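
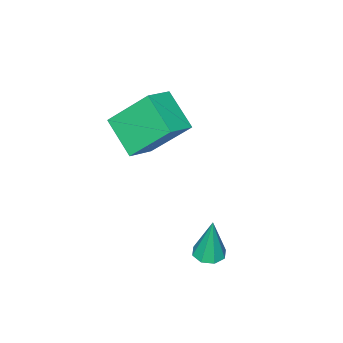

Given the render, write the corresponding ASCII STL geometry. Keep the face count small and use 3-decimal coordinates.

solid 
facet normal -0.919 -0.060 -0.390
outer loop
vertex 0.844 -2.643 3.196
vertex 0.084 -1.391 4.797
vertex 1.155 -1.242 2.248
endloop
endfacet
facet normal 0.350 -0.577 -0.738
outer loop
vertex 2.276 -1.169 2.723
vertex 0.844 -2.643 3.196
vertex 1.155 -1.242 2.248
endloop
endfacet
facet normal -0.919 -0.060 -0.390
outer loop
vertex 1.155 -1.242 2.248
vertex 0.084 -1.391 4.797
vertex 0.395 0.01 3.849
endloop
endfacet
facet normal 0.181 0.815 -0.551
outer loop
vertex 0.395 0.01 3.849
vertex 2.276 -1.169 2.723
vertex 1.155 -1.242 2.248
endloop
endfacet
facet normal -0.181 -0.815 0.551
outer loop
vertex 0.844 -2.643 3.196
vertex 1.205 -1.318 5.272
vertex 0.084 -1.391 4.797
endloop
endfacet
facet normal 0.350 -0.577 -0.738
outer loop
vertex 1.965 -2.57 3.671
vertex 0.844 -2.643 3.196
vertex 2.276 -1.169 2.723
endloop
endfacet
facet normal -0.181 -0.815 0.551
outer loop
vertex 1.965 -2.57 3.671
vertex 1.205 -1.318 5.272
vertex 0.844 -2.643 3.196
endloop
endfacet
facet normal -0.350 0.577 0.738
outer loop
vertex 0.084 -1.391 4.797
vertex 1.205 -1.318 5.272
vertex 0.395 0.01 3.849
endloop
endfacet
facet normal 0.181 0.815 -0.551
outer loop
vertex 1.516 0.083 4.324
vertex 2.276 -1.169 2.723
vertex 0.395 0.01 3.849
endloop
endfacet
facet normal -0.350 0.577 0.738
outer loop
vertex 0.395 0.01 3.849
vertex 1.205 -1.318 5.272
vertex 1.516 0.083 4.324
endloop
endfacet
facet normal 0.919 0.060 0.390
outer loop
vertex 1.516 0.083 4.324
vertex 1.965 -2.57 3.671
vertex 2.276 -1.169 2.723
endloop
endfacet
facet normal 0.919 0.060 0.390
outer loop
vertex 1.205 -1.318 5.272
vertex 1.965 -2.57 3.671
vertex 1.516 0.083 4.324
endloop
endfacet
facet normal -0.002 -0.087 -0.996
outer loop
vertex 2.605 2.143 -0.427
vertex 2.078 2.43 -0.451
vertex 2.654 2.598 -0.467
endloop
endfacet
facet normal 0.951 -0.076 0.299
outer loop
vertex 2.605 2.143 -0.427
vertex 2.654 2.598 -0.467
vertex 2.082 2.59 1.351
endloop
endfacet
facet normal -0.001 -0.091 -0.996
outer loop
vertex 2.654 2.598 -0.467
vertex 2.078 2.43 -0.451
vertex 2.366 2.954 -0.499
endloop
endfacet
facet normal 0.745 0.624 0.237
outer loop
vertex 2.654 2.598 -0.467
vertex 2.366 2.954 -0.499
vertex 2.082 2.59 1.351
endloop
endfacet
facet normal -0.003 -0.090 -0.996
outer loop
vertex 2.366 2.954 -0.499
vertex 2.078 2.43 -0.451
vertex 1.909 3.003 -0.502
endloop
endfacet
facet normal 0.103 0.973 0.207
outer loop
vertex 2.366 2.954 -0.499
vertex 1.909 3.003 -0.502
vertex 2.082 2.59 1.351
endloop
endfacet
facet normal -0.001 -0.089 -0.996
outer loop
vertex 1.909 3.003 -0.502
vertex 2.078 2.43 -0.451
vertex 1.552 2.716 -0.476
endloop
endfacet
facet normal -0.600 0.767 0.227
outer loop
vertex 1.909 3.003 -0.502
vertex 1.552 2.716 -0.476
vertex 2.082 2.59 1.351
endloop
endfacet
facet normal -0.001 -0.090 -0.996
outer loop
vertex 1.552 2.716 -0.476
vertex 2.078 2.43 -0.451
vertex 1.503 2.261 -0.435
endloop
endfacet
facet normal -0.950 0.128 0.284
outer loop
vertex 1.552 2.716 -0.476
vertex 1.503 2.261 -0.435
vertex 2.082 2.59 1.351
endloop
endfacet
facet normal -0.002 -0.088 -0.996
outer loop
vertex 1.503 2.261 -0.435
vertex 2.078 2.43 -0.451
vertex 1.791 1.905 -0.404
endloop
endfacet
facet normal -0.744 -0.572 0.346
outer loop
vertex 1.503 2.261 -0.435
vertex 1.791 1.905 -0.404
vertex 2.082 2.59 1.351
endloop
endfacet
facet normal -0.003 -0.088 -0.996
outer loop
vertex 1.791 1.905 -0.404
vertex 2.078 2.43 -0.451
vertex 2.248 1.856 -0.401
endloop
endfacet
facet normal -0.101 -0.921 0.376
outer loop
vertex 1.791 1.905 -0.404
vertex 2.248 1.856 -0.401
vertex 2.082 2.59 1.351
endloop
endfacet
facet normal -0.002 -0.087 -0.996
outer loop
vertex 2.248 1.856 -0.401
vertex 2.078 2.43 -0.451
vertex 2.605 2.143 -0.427
endloop
endfacet
facet normal 0.601 -0.715 0.357
outer loop
vertex 2.248 1.856 -0.401
vertex 2.605 2.143 -0.427
vertex 2.082 2.59 1.351
endloop
endfacet

endsolid


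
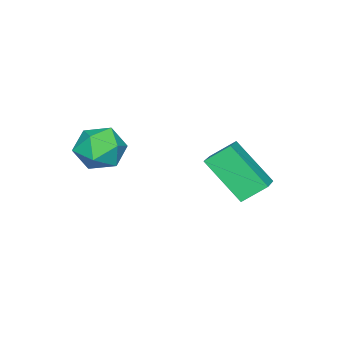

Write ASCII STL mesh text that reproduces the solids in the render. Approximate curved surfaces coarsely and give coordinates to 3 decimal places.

solid 
facet normal -0.155 0.986 -0.065
outer loop
vertex 2.582 -1.668 -0.252
vertex 1.772 -1.762 0.248
vertex 2.599 -1.602 0.702
endloop
endfacet
facet normal 0.542 0.837 -0.068
outer loop
vertex 2.582 -1.668 -0.252
vertex 2.599 -1.602 0.702
vertex 3.286 -2.084 0.244
endloop
endfacet
facet normal 0.674 0.403 -0.619
outer loop
vertex 2.582 -1.668 -0.252
vertex 3.286 -2.084 0.244
vertex 2.884 -2.543 -0.493
endloop
endfacet
facet normal 0.058 0.284 -0.957
outer loop
vertex 2.582 -1.668 -0.252
vertex 2.884 -2.543 -0.493
vertex 1.948 -2.344 -0.491
endloop
endfacet
facet normal -0.455 0.644 -0.615
outer loop
vertex 2.582 -1.668 -0.252
vertex 1.948 -2.344 -0.491
vertex 1.772 -1.762 0.248
endloop
endfacet
facet normal 0.694 0.484 0.533
outer loop
vertex 3.286 -2.084 0.244
vertex 2.599 -1.602 0.702
vertex 2.912 -2.436 1.051
endloop
endfacet
facet normal -0.435 0.723 0.537
outer loop
vertex 2.599 -1.602 0.702
vertex 1.772 -1.762 0.248
vertex 1.976 -2.237 1.053
endloop
endfacet
facet normal -0.920 0.169 -0.353
outer loop
vertex 1.772 -1.762 0.248
vertex 1.948 -2.344 -0.491
vertex 1.574 -2.696 0.316
endloop
endfacet
facet normal -0.090 -0.413 -0.906
outer loop
vertex 1.948 -2.344 -0.491
vertex 2.884 -2.543 -0.493
vertex 2.261 -3.178 -0.142
endloop
endfacet
facet normal 0.907 -0.218 -0.359
outer loop
vertex 2.884 -2.543 -0.493
vertex 3.286 -2.084 0.244
vertex 3.088 -3.018 0.312
endloop
endfacet
facet normal -0.058 -0.284 0.957
outer loop
vertex 2.278 -3.112 0.812
vertex 2.912 -2.436 1.051
vertex 1.976 -2.237 1.053
endloop
endfacet
facet normal -0.674 -0.403 0.619
outer loop
vertex 2.278 -3.112 0.812
vertex 1.976 -2.237 1.053
vertex 1.574 -2.696 0.316
endloop
endfacet
facet normal -0.542 -0.837 0.068
outer loop
vertex 2.278 -3.112 0.812
vertex 1.574 -2.696 0.316
vertex 2.261 -3.178 -0.142
endloop
endfacet
facet normal 0.155 -0.986 0.065
outer loop
vertex 2.278 -3.112 0.812
vertex 2.261 -3.178 -0.142
vertex 3.088 -3.018 0.312
endloop
endfacet
facet normal 0.455 -0.644 0.615
outer loop
vertex 2.278 -3.112 0.812
vertex 3.088 -3.018 0.312
vertex 2.912 -2.436 1.051
endloop
endfacet
facet normal 0.090 0.413 0.906
outer loop
vertex 1.976 -2.237 1.053
vertex 2.912 -2.436 1.051
vertex 2.599 -1.602 0.702
endloop
endfacet
facet normal -0.907 0.218 0.359
outer loop
vertex 1.574 -2.696 0.316
vertex 1.976 -2.237 1.053
vertex 1.772 -1.762 0.248
endloop
endfacet
facet normal -0.694 -0.484 -0.533
outer loop
vertex 2.261 -3.178 -0.142
vertex 1.574 -2.696 0.316
vertex 1.948 -2.344 -0.491
endloop
endfacet
facet normal 0.435 -0.723 -0.537
outer loop
vertex 3.088 -3.018 0.312
vertex 2.261 -3.178 -0.142
vertex 2.884 -2.543 -0.493
endloop
endfacet
facet normal 0.920 -0.169 0.353
outer loop
vertex 2.912 -2.436 1.051
vertex 3.088 -3.018 0.312
vertex 3.286 -2.084 0.244
endloop
endfacet
facet normal -0.464 0.640 0.613
outer loop
vertex -1.478 0.426 -0.475
vertex -0.406 0.808 -0.063
vertex -1.428 1.862 -1.936
endloop
endfacet
facet normal -0.886 -0.315 -0.340
outer loop
vertex -0.914 1.152 -2.617
vertex -1.478 0.426 -0.475
vertex -1.428 1.862 -1.936
endloop
endfacet
facet normal -0.463 0.640 0.613
outer loop
vertex -1.428 1.862 -1.936
vertex -0.406 0.808 -0.063
vertex -0.357 2.244 -1.525
endloop
endfacet
facet normal 0.024 0.701 -0.713
outer loop
vertex -0.357 2.244 -1.525
vertex -0.914 1.152 -2.617
vertex -1.428 1.862 -1.936
endloop
endfacet
facet normal -0.024 -0.701 0.713
outer loop
vertex -1.478 0.426 -0.475
vertex 0.108 0.098 -0.744
vertex -0.406 0.808 -0.063
endloop
endfacet
facet normal -0.885 -0.316 -0.340
outer loop
vertex -0.963 -0.284 -1.155
vertex -1.478 0.426 -0.475
vertex -0.914 1.152 -2.617
endloop
endfacet
facet normal -0.024 -0.700 0.713
outer loop
vertex -0.963 -0.284 -1.155
vertex 0.108 0.098 -0.744
vertex -1.478 0.426 -0.475
endloop
endfacet
facet normal 0.886 0.316 0.340
outer loop
vertex -0.406 0.808 -0.063
vertex 0.108 0.098 -0.744
vertex -0.357 2.244 -1.525
endloop
endfacet
facet normal 0.024 0.701 -0.713
outer loop
vertex 0.158 1.534 -2.205
vertex -0.914 1.152 -2.617
vertex -0.357 2.244 -1.525
endloop
endfacet
facet normal 0.885 0.316 0.341
outer loop
vertex -0.357 2.244 -1.525
vertex 0.108 0.098 -0.744
vertex 0.158 1.534 -2.205
endloop
endfacet
facet normal 0.464 -0.640 -0.613
outer loop
vertex 0.158 1.534 -2.205
vertex -0.963 -0.284 -1.155
vertex -0.914 1.152 -2.617
endloop
endfacet
facet normal 0.463 -0.640 -0.613
outer loop
vertex 0.108 0.098 -0.744
vertex -0.963 -0.284 -1.155
vertex 0.158 1.534 -2.205
endloop
endfacet

endsolid


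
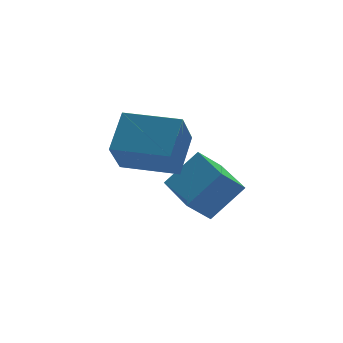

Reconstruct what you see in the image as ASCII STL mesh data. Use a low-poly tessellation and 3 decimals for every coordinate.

solid 
facet normal -0.435 -0.447 0.782
outer loop
vertex 1.932 -1.291 2.95
vertex 0.502 0.134 2.969
vertex 1.01 -2.203 1.915
endloop
endfacet
facet normal 0.709 -0.706 -0.009
outer loop
vertex 1.758 -1.434 0.571
vertex 1.932 -1.291 2.95
vertex 1.01 -2.203 1.915
endloop
endfacet
facet normal -0.435 -0.447 0.782
outer loop
vertex 1.01 -2.203 1.915
vertex 0.502 0.134 2.969
vertex -0.421 -0.778 1.934
endloop
endfacet
facet normal -0.556 -0.550 -0.624
outer loop
vertex -0.421 -0.778 1.934
vertex 1.758 -1.434 0.571
vertex 1.01 -2.203 1.915
endloop
endfacet
facet normal 0.556 0.549 0.624
outer loop
vertex 1.932 -1.291 2.95
vertex 1.25 0.903 1.625
vertex 0.502 0.134 2.969
endloop
endfacet
facet normal 0.708 -0.706 -0.009
outer loop
vertex 2.681 -0.522 1.606
vertex 1.932 -1.291 2.95
vertex 1.758 -1.434 0.571
endloop
endfacet
facet normal 0.556 0.550 0.624
outer loop
vertex 2.681 -0.522 1.606
vertex 1.25 0.903 1.625
vertex 1.932 -1.291 2.95
endloop
endfacet
facet normal -0.708 0.706 0.010
outer loop
vertex 0.502 0.134 2.969
vertex 1.25 0.903 1.625
vertex -0.421 -0.778 1.934
endloop
endfacet
facet normal -0.556 -0.549 -0.624
outer loop
vertex 0.328 -0.009 0.59
vertex 1.758 -1.434 0.571
vertex -0.421 -0.778 1.934
endloop
endfacet
facet normal -0.708 0.706 0.009
outer loop
vertex -0.421 -0.778 1.934
vertex 1.25 0.903 1.625
vertex 0.328 -0.009 0.59
endloop
endfacet
facet normal 0.435 0.447 -0.782
outer loop
vertex 0.328 -0.009 0.59
vertex 2.681 -0.522 1.606
vertex 1.758 -1.434 0.571
endloop
endfacet
facet normal 0.435 0.447 -0.782
outer loop
vertex 1.25 0.903 1.625
vertex 2.681 -0.522 1.606
vertex 0.328 -0.009 0.59
endloop
endfacet
facet normal -0.715 0.055 0.697
outer loop
vertex 3.797 -0.522 -0.382
vertex 4.007 1.486 -0.326
vertex 2.58 -0.359 -1.644
endloop
endfacet
facet normal -0.104 -0.994 -0.028
outer loop
vertex 3.453 -0.426 -2.494
vertex 3.797 -0.522 -0.382
vertex 2.58 -0.359 -1.644
endloop
endfacet
facet normal -0.715 0.055 0.697
outer loop
vertex 2.58 -0.359 -1.644
vertex 4.007 1.486 -0.326
vertex 2.79 1.649 -1.587
endloop
endfacet
facet normal -0.691 0.093 -0.717
outer loop
vertex 2.79 1.649 -1.587
vertex 3.453 -0.426 -2.494
vertex 2.58 -0.359 -1.644
endloop
endfacet
facet normal 0.691 -0.092 0.717
outer loop
vertex 3.797 -0.522 -0.382
vertex 4.88 1.419 -1.176
vertex 4.007 1.486 -0.326
endloop
endfacet
facet normal -0.104 -0.994 -0.028
outer loop
vertex 4.67 -0.589 -1.233
vertex 3.797 -0.522 -0.382
vertex 3.453 -0.426 -2.494
endloop
endfacet
facet normal 0.691 -0.093 0.717
outer loop
vertex 4.67 -0.589 -1.233
vertex 4.88 1.419 -1.176
vertex 3.797 -0.522 -0.382
endloop
endfacet
facet normal 0.104 0.994 0.028
outer loop
vertex 4.007 1.486 -0.326
vertex 4.88 1.419 -1.176
vertex 2.79 1.649 -1.587
endloop
endfacet
facet normal -0.691 0.092 -0.717
outer loop
vertex 3.663 1.582 -2.438
vertex 3.453 -0.426 -2.494
vertex 2.79 1.649 -1.587
endloop
endfacet
facet normal 0.104 0.994 0.028
outer loop
vertex 2.79 1.649 -1.587
vertex 4.88 1.419 -1.176
vertex 3.663 1.582 -2.438
endloop
endfacet
facet normal 0.715 -0.055 -0.697
outer loop
vertex 3.663 1.582 -2.438
vertex 4.67 -0.589 -1.233
vertex 3.453 -0.426 -2.494
endloop
endfacet
facet normal 0.715 -0.055 -0.697
outer loop
vertex 4.88 1.419 -1.176
vertex 4.67 -0.589 -1.233
vertex 3.663 1.582 -2.438
endloop
endfacet

endsolid


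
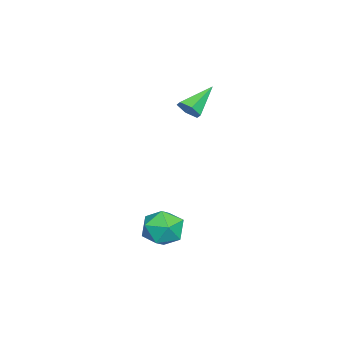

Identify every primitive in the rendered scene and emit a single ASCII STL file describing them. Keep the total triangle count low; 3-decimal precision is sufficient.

solid 
facet normal -0.741 0.643 0.196
outer loop
vertex 0.926 -2.815 -2.622
vertex 0.669 -3.382 -1.735
vertex 1.387 -2.574 -1.672
endloop
endfacet
facet normal -0.205 0.968 -0.146
outer loop
vertex 0.926 -2.815 -2.622
vertex 1.387 -2.574 -1.672
vertex 1.983 -2.584 -2.576
endloop
endfacet
facet normal -0.105 0.631 -0.768
outer loop
vertex 0.926 -2.815 -2.622
vertex 1.983 -2.584 -2.576
vertex 1.633 -3.399 -3.198
endloop
endfacet
facet normal -0.578 0.098 -0.810
outer loop
vertex 0.926 -2.815 -2.622
vertex 1.633 -3.399 -3.198
vertex 0.821 -3.892 -2.678
endloop
endfacet
facet normal -0.971 0.106 -0.214
outer loop
vertex 0.926 -2.815 -2.622
vertex 0.821 -3.892 -2.678
vertex 0.669 -3.382 -1.735
endloop
endfacet
facet normal 0.387 0.889 0.245
outer loop
vertex 1.983 -2.584 -2.576
vertex 1.387 -2.574 -1.672
vertex 2.379 -3.008 -1.662
endloop
endfacet
facet normal -0.479 0.364 0.799
outer loop
vertex 1.387 -2.574 -1.672
vertex 0.669 -3.382 -1.735
vertex 1.567 -3.501 -1.142
endloop
endfacet
facet normal -0.853 -0.505 0.135
outer loop
vertex 0.669 -3.382 -1.735
vertex 0.821 -3.892 -2.678
vertex 1.217 -4.316 -1.764
endloop
endfacet
facet normal -0.217 -0.516 -0.829
outer loop
vertex 0.821 -3.892 -2.678
vertex 1.633 -3.399 -3.198
vertex 1.813 -4.326 -2.668
endloop
endfacet
facet normal 0.549 0.345 -0.761
outer loop
vertex 1.633 -3.399 -3.198
vertex 1.983 -2.584 -2.576
vertex 2.531 -3.518 -2.605
endloop
endfacet
facet normal 0.578 -0.098 0.810
outer loop
vertex 2.274 -4.085 -1.718
vertex 2.379 -3.008 -1.662
vertex 1.567 -3.501 -1.142
endloop
endfacet
facet normal 0.105 -0.631 0.768
outer loop
vertex 2.274 -4.085 -1.718
vertex 1.567 -3.501 -1.142
vertex 1.217 -4.316 -1.764
endloop
endfacet
facet normal 0.205 -0.968 0.146
outer loop
vertex 2.274 -4.085 -1.718
vertex 1.217 -4.316 -1.764
vertex 1.813 -4.326 -2.668
endloop
endfacet
facet normal 0.741 -0.643 -0.196
outer loop
vertex 2.274 -4.085 -1.718
vertex 1.813 -4.326 -2.668
vertex 2.531 -3.518 -2.605
endloop
endfacet
facet normal 0.971 -0.106 0.214
outer loop
vertex 2.274 -4.085 -1.718
vertex 2.531 -3.518 -2.605
vertex 2.379 -3.008 -1.662
endloop
endfacet
facet normal 0.217 0.516 0.829
outer loop
vertex 1.567 -3.501 -1.142
vertex 2.379 -3.008 -1.662
vertex 1.387 -2.574 -1.672
endloop
endfacet
facet normal -0.549 -0.345 0.761
outer loop
vertex 1.217 -4.316 -1.764
vertex 1.567 -3.501 -1.142
vertex 0.669 -3.382 -1.735
endloop
endfacet
facet normal -0.387 -0.889 -0.245
outer loop
vertex 1.813 -4.326 -2.668
vertex 1.217 -4.316 -1.764
vertex 0.821 -3.892 -2.678
endloop
endfacet
facet normal 0.479 -0.364 -0.799
outer loop
vertex 2.531 -3.518 -2.605
vertex 1.813 -4.326 -2.668
vertex 1.633 -3.399 -3.198
endloop
endfacet
facet normal 0.853 0.505 -0.135
outer loop
vertex 2.379 -3.008 -1.662
vertex 2.531 -3.518 -2.605
vertex 1.983 -2.584 -2.576
endloop
endfacet
facet normal 0.696 -0.454 -0.557
outer loop
vertex -2.33 -3.588 3.722
vertex -2.54 -3.241 3.177
vertex -2.053 -2.984 3.576
endloop
endfacet
facet normal 0.347 0.067 0.936
outer loop
vertex -2.33 -3.588 3.722
vertex -2.053 -2.984 3.576
vertex -3.8 -2.419 4.183
endloop
endfacet
facet normal 0.696 -0.453 -0.557
outer loop
vertex -2.053 -2.984 3.576
vertex -2.54 -3.241 3.177
vertex -2.264 -2.637 3.03
endloop
endfacet
facet normal 0.401 0.835 0.376
outer loop
vertex -2.053 -2.984 3.576
vertex -2.264 -2.637 3.03
vertex -3.8 -2.419 4.183
endloop
endfacet
facet normal 0.696 -0.454 -0.556
outer loop
vertex -2.264 -2.637 3.03
vertex -2.54 -3.241 3.177
vertex -2.75 -2.894 2.631
endloop
endfacet
facet normal -0.162 0.908 -0.387
outer loop
vertex -2.264 -2.637 3.03
vertex -2.75 -2.894 2.631
vertex -3.8 -2.419 4.183
endloop
endfacet
facet normal 0.696 -0.454 -0.556
outer loop
vertex -2.75 -2.894 2.631
vertex -2.54 -3.241 3.177
vertex -3.027 -3.498 2.777
endloop
endfacet
facet normal -0.778 0.214 -0.591
outer loop
vertex -2.75 -2.894 2.631
vertex -3.027 -3.498 2.777
vertex -3.8 -2.419 4.183
endloop
endfacet
facet normal 0.696 -0.454 -0.556
outer loop
vertex -3.027 -3.498 2.777
vertex -2.54 -3.241 3.177
vertex -2.817 -3.845 3.323
endloop
endfacet
facet normal -0.832 -0.554 -0.032
outer loop
vertex -3.027 -3.498 2.777
vertex -2.817 -3.845 3.323
vertex -3.8 -2.419 4.183
endloop
endfacet
facet normal 0.696 -0.454 -0.557
outer loop
vertex -2.817 -3.845 3.323
vertex -2.54 -3.241 3.177
vertex -2.33 -3.588 3.722
endloop
endfacet
facet normal -0.269 -0.627 0.732
outer loop
vertex -2.817 -3.845 3.323
vertex -2.33 -3.588 3.722
vertex -3.8 -2.419 4.183
endloop
endfacet

endsolid


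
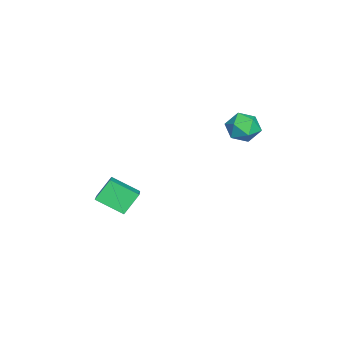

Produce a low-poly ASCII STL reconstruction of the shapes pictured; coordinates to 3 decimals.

solid 
facet normal -0.881 -0.156 -0.448
outer loop
vertex 0.247 -2.727 -2.285
vertex 0.392 -1.255 -3.083
vertex 0.899 -3.367 -3.345
endloop
endfacet
facet normal -0.087 -0.876 0.475
outer loop
vertex 2.608 -3.065 -2.477
vertex 0.247 -2.727 -2.285
vertex 0.899 -3.367 -3.345
endloop
endfacet
facet normal -0.880 -0.156 -0.448
outer loop
vertex 0.899 -3.367 -3.345
vertex 0.392 -1.255 -3.083
vertex 1.045 -1.895 -4.143
endloop
endfacet
facet normal 0.466 -0.457 -0.758
outer loop
vertex 1.045 -1.895 -4.143
vertex 2.608 -3.065 -2.477
vertex 0.899 -3.367 -3.345
endloop
endfacet
facet normal -0.466 0.457 0.758
outer loop
vertex 0.247 -2.727 -2.285
vertex 2.101 -0.953 -2.215
vertex 0.392 -1.255 -3.083
endloop
endfacet
facet normal -0.087 -0.876 0.475
outer loop
vertex 1.955 -2.425 -1.417
vertex 0.247 -2.727 -2.285
vertex 2.608 -3.065 -2.477
endloop
endfacet
facet normal -0.466 0.457 0.758
outer loop
vertex 1.955 -2.425 -1.417
vertex 2.101 -0.953 -2.215
vertex 0.247 -2.727 -2.285
endloop
endfacet
facet normal 0.087 0.876 -0.475
outer loop
vertex 0.392 -1.255 -3.083
vertex 2.101 -0.953 -2.215
vertex 1.045 -1.895 -4.143
endloop
endfacet
facet normal 0.466 -0.457 -0.758
outer loop
vertex 2.753 -1.593 -3.275
vertex 2.608 -3.065 -2.477
vertex 1.045 -1.895 -4.143
endloop
endfacet
facet normal 0.087 0.876 -0.475
outer loop
vertex 1.045 -1.895 -4.143
vertex 2.101 -0.953 -2.215
vertex 2.753 -1.593 -3.275
endloop
endfacet
facet normal 0.880 0.156 0.448
outer loop
vertex 2.753 -1.593 -3.275
vertex 1.955 -2.425 -1.417
vertex 2.608 -3.065 -2.477
endloop
endfacet
facet normal 0.881 0.155 0.448
outer loop
vertex 2.101 -0.953 -2.215
vertex 1.955 -2.425 -1.417
vertex 2.753 -1.593 -3.275
endloop
endfacet
facet normal -0.975 0.220 -0.034
outer loop
vertex -0.028 4.258 1.671
vertex -0.217 3.511 2.256
vertex -0.033 4.384 2.63
endloop
endfacet
facet normal -0.578 0.808 -0.109
outer loop
vertex -0.028 4.258 1.671
vertex -0.033 4.384 2.63
vertex 0.653 4.802 2.091
endloop
endfacet
facet normal -0.156 0.719 -0.677
outer loop
vertex -0.028 4.258 1.671
vertex 0.653 4.802 2.091
vertex 0.893 4.187 1.383
endloop
endfacet
facet normal -0.292 0.075 -0.953
outer loop
vertex -0.028 4.258 1.671
vertex 0.893 4.187 1.383
vertex 0.355 3.389 1.485
endloop
endfacet
facet normal -0.798 -0.233 -0.555
outer loop
vertex -0.028 4.258 1.671
vertex 0.355 3.389 1.485
vertex -0.217 3.511 2.256
endloop
endfacet
facet normal -0.162 0.869 0.468
outer loop
vertex 0.653 4.802 2.091
vertex -0.033 4.384 2.63
vertex 0.885 4.391 2.935
endloop
endfacet
facet normal -0.804 -0.083 0.589
outer loop
vertex -0.033 4.384 2.63
vertex -0.217 3.511 2.256
vertex 0.347 3.593 3.037
endloop
endfacet
facet normal -0.518 -0.816 -0.255
outer loop
vertex -0.217 3.511 2.256
vertex 0.355 3.389 1.485
vertex 0.587 2.978 2.329
endloop
endfacet
facet normal 0.301 -0.318 -0.899
outer loop
vertex 0.355 3.389 1.485
vertex 0.893 4.187 1.383
vertex 1.273 3.396 1.79
endloop
endfacet
facet normal 0.521 0.724 -0.452
outer loop
vertex 0.893 4.187 1.383
vertex 0.653 4.802 2.091
vertex 1.457 4.269 2.164
endloop
endfacet
facet normal 0.292 -0.075 0.953
outer loop
vertex 1.268 3.522 2.749
vertex 0.885 4.391 2.935
vertex 0.347 3.593 3.037
endloop
endfacet
facet normal 0.156 -0.719 0.677
outer loop
vertex 1.268 3.522 2.749
vertex 0.347 3.593 3.037
vertex 0.587 2.978 2.329
endloop
endfacet
facet normal 0.578 -0.808 0.109
outer loop
vertex 1.268 3.522 2.749
vertex 0.587 2.978 2.329
vertex 1.273 3.396 1.79
endloop
endfacet
facet normal 0.975 -0.220 0.034
outer loop
vertex 1.268 3.522 2.749
vertex 1.273 3.396 1.79
vertex 1.457 4.269 2.164
endloop
endfacet
facet normal 0.798 0.233 0.555
outer loop
vertex 1.268 3.522 2.749
vertex 1.457 4.269 2.164
vertex 0.885 4.391 2.935
endloop
endfacet
facet normal -0.301 0.318 0.899
outer loop
vertex 0.347 3.593 3.037
vertex 0.885 4.391 2.935
vertex -0.033 4.384 2.63
endloop
endfacet
facet normal -0.521 -0.724 0.452
outer loop
vertex 0.587 2.978 2.329
vertex 0.347 3.593 3.037
vertex -0.217 3.511 2.256
endloop
endfacet
facet normal 0.162 -0.869 -0.468
outer loop
vertex 1.273 3.396 1.79
vertex 0.587 2.978 2.329
vertex 0.355 3.389 1.485
endloop
endfacet
facet normal 0.804 0.083 -0.589
outer loop
vertex 1.457 4.269 2.164
vertex 1.273 3.396 1.79
vertex 0.893 4.187 1.383
endloop
endfacet
facet normal 0.518 0.816 0.255
outer loop
vertex 0.885 4.391 2.935
vertex 1.457 4.269 2.164
vertex 0.653 4.802 2.091
endloop
endfacet

endsolid


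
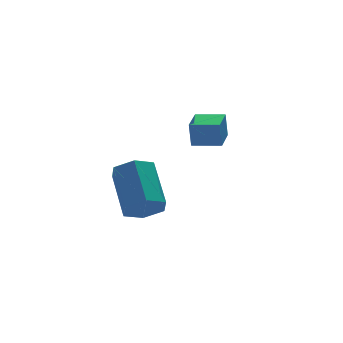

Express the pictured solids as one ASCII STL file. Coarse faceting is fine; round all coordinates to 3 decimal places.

solid 
facet normal -0.171 -0.811 -0.560
outer loop
vertex -1.629 -0.746 -3.845
vertex -2.309 -0.312 -4.266
vertex -1.462 -0.262 -4.597
endloop
endfacet
facet normal 0.968 -0.244 0.058
outer loop
vertex -1.629 -0.746 -3.845
vertex -1.462 -0.262 -4.597
vertex -1.252 1.037 -2.613
endloop
endfacet
facet normal 0.968 -0.244 0.058
outer loop
vertex -1.252 1.037 -2.613
vertex -1.462 -0.262 -4.597
vertex -1.085 1.521 -3.365
endloop
endfacet
facet normal 0.172 0.811 0.560
outer loop
vertex -1.252 1.037 -2.613
vertex -1.085 1.521 -3.365
vertex -1.931 1.472 -3.034
endloop
endfacet
facet normal -0.171 -0.810 -0.561
outer loop
vertex -1.462 -0.262 -4.597
vertex -2.309 -0.312 -4.266
vertex -2.142 0.173 -5.018
endloop
endfacet
facet normal 0.642 0.339 -0.687
outer loop
vertex -1.462 -0.262 -4.597
vertex -2.142 0.173 -5.018
vertex -1.085 1.521 -3.365
endloop
endfacet
facet normal 0.642 0.339 -0.687
outer loop
vertex -1.085 1.521 -3.365
vertex -2.142 0.173 -5.018
vertex -1.765 1.956 -3.786
endloop
endfacet
facet normal 0.172 0.811 0.560
outer loop
vertex -1.085 1.521 -3.365
vertex -1.765 1.956 -3.786
vertex -1.931 1.472 -3.034
endloop
endfacet
facet normal -0.171 -0.810 -0.561
outer loop
vertex -2.142 0.173 -5.018
vertex -2.309 -0.312 -4.266
vertex -2.988 0.123 -4.687
endloop
endfacet
facet normal -0.326 0.583 -0.744
outer loop
vertex -2.142 0.173 -5.018
vertex -2.988 0.123 -4.687
vertex -1.765 1.956 -3.786
endloop
endfacet
facet normal -0.326 0.583 -0.744
outer loop
vertex -1.765 1.956 -3.786
vertex -2.988 0.123 -4.687
vertex -2.611 1.906 -3.455
endloop
endfacet
facet normal 0.171 0.811 0.560
outer loop
vertex -1.765 1.956 -3.786
vertex -2.611 1.906 -3.455
vertex -1.931 1.472 -3.034
endloop
endfacet
facet normal -0.172 -0.811 -0.560
outer loop
vertex -2.988 0.123 -4.687
vertex -2.309 -0.312 -4.266
vertex -3.155 -0.361 -3.935
endloop
endfacet
facet normal -0.968 0.244 -0.058
outer loop
vertex -2.988 0.123 -4.687
vertex -3.155 -0.361 -3.935
vertex -2.611 1.906 -3.455
endloop
endfacet
facet normal -0.968 0.244 -0.058
outer loop
vertex -2.611 1.906 -3.455
vertex -3.155 -0.361 -3.935
vertex -2.778 1.422 -2.703
endloop
endfacet
facet normal 0.171 0.811 0.560
outer loop
vertex -2.611 1.906 -3.455
vertex -2.778 1.422 -2.703
vertex -1.931 1.472 -3.034
endloop
endfacet
facet normal -0.172 -0.811 -0.560
outer loop
vertex -3.155 -0.361 -3.935
vertex -2.309 -0.312 -4.266
vertex -2.475 -0.796 -3.514
endloop
endfacet
facet normal -0.642 -0.339 0.687
outer loop
vertex -3.155 -0.361 -3.935
vertex -2.475 -0.796 -3.514
vertex -2.778 1.422 -2.703
endloop
endfacet
facet normal -0.642 -0.339 0.687
outer loop
vertex -2.778 1.422 -2.703
vertex -2.475 -0.796 -3.514
vertex -2.098 0.987 -2.282
endloop
endfacet
facet normal 0.171 0.810 0.561
outer loop
vertex -2.778 1.422 -2.703
vertex -2.098 0.987 -2.282
vertex -1.931 1.472 -3.034
endloop
endfacet
facet normal -0.171 -0.811 -0.560
outer loop
vertex -2.475 -0.796 -3.514
vertex -2.309 -0.312 -4.266
vertex -1.629 -0.746 -3.845
endloop
endfacet
facet normal 0.326 -0.583 0.744
outer loop
vertex -2.475 -0.796 -3.514
vertex -1.629 -0.746 -3.845
vertex -2.098 0.987 -2.282
endloop
endfacet
facet normal 0.326 -0.583 0.744
outer loop
vertex -2.098 0.987 -2.282
vertex -1.629 -0.746 -3.845
vertex -1.252 1.037 -2.613
endloop
endfacet
facet normal 0.171 0.810 0.561
outer loop
vertex -2.098 0.987 -2.282
vertex -1.252 1.037 -2.613
vertex -1.931 1.472 -3.034
endloop
endfacet
facet normal -0.783 0.615 -0.090
outer loop
vertex 1.526 3.49 -2.214
vertex 2.362 4.55 -2.244
vertex 1.592 3.406 -3.369
endloop
endfacet
facet normal -0.620 -0.784 0.022
outer loop
vertex 2.578 2.63 -3.256
vertex 1.526 3.49 -2.214
vertex 1.592 3.406 -3.369
endloop
endfacet
facet normal -0.783 0.616 -0.090
outer loop
vertex 1.592 3.406 -3.369
vertex 2.362 4.55 -2.244
vertex 2.428 4.465 -3.399
endloop
endfacet
facet normal 0.057 -0.073 -0.996
outer loop
vertex 2.428 4.465 -3.399
vertex 2.578 2.63 -3.256
vertex 1.592 3.406 -3.369
endloop
endfacet
facet normal -0.057 0.073 0.996
outer loop
vertex 1.526 3.49 -2.214
vertex 3.348 3.774 -2.131
vertex 2.362 4.55 -2.244
endloop
endfacet
facet normal -0.619 -0.785 0.022
outer loop
vertex 2.512 2.715 -2.101
vertex 1.526 3.49 -2.214
vertex 2.578 2.63 -3.256
endloop
endfacet
facet normal -0.057 0.073 0.996
outer loop
vertex 2.512 2.715 -2.101
vertex 3.348 3.774 -2.131
vertex 1.526 3.49 -2.214
endloop
endfacet
facet normal 0.620 0.784 -0.022
outer loop
vertex 2.362 4.55 -2.244
vertex 3.348 3.774 -2.131
vertex 2.428 4.465 -3.399
endloop
endfacet
facet normal 0.057 -0.073 -0.996
outer loop
vertex 3.414 3.69 -3.286
vertex 2.578 2.63 -3.256
vertex 2.428 4.465 -3.399
endloop
endfacet
facet normal 0.619 0.785 -0.022
outer loop
vertex 2.428 4.465 -3.399
vertex 3.348 3.774 -2.131
vertex 3.414 3.69 -3.286
endloop
endfacet
facet normal 0.783 -0.615 0.090
outer loop
vertex 3.414 3.69 -3.286
vertex 2.512 2.715 -2.101
vertex 2.578 2.63 -3.256
endloop
endfacet
facet normal 0.783 -0.616 0.090
outer loop
vertex 3.348 3.774 -2.131
vertex 2.512 2.715 -2.101
vertex 3.414 3.69 -3.286
endloop
endfacet

endsolid


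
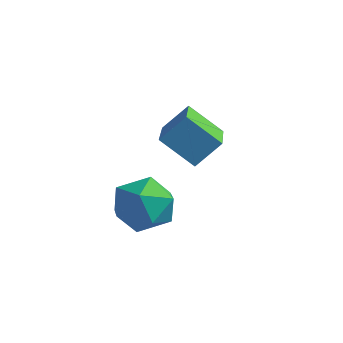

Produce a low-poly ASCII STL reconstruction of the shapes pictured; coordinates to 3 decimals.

solid 
facet normal -0.782 0.417 -0.462
outer loop
vertex 1.773 -2.528 -1.768
vertex 1.211 -3.238 -1.458
vertex 1.32 -2.448 -0.929
endloop
endfacet
facet normal -0.313 0.915 -0.256
outer loop
vertex 1.773 -2.528 -1.768
vertex 1.32 -2.448 -0.929
vertex 2.229 -2.16 -1.011
endloop
endfacet
facet normal 0.315 0.765 -0.562
outer loop
vertex 1.773 -2.528 -1.768
vertex 2.229 -2.16 -1.011
vertex 2.681 -2.772 -1.591
endloop
endfacet
facet normal 0.234 0.176 -0.956
outer loop
vertex 1.773 -2.528 -1.768
vertex 2.681 -2.772 -1.591
vertex 2.052 -3.438 -1.867
endloop
endfacet
facet normal -0.444 -0.039 -0.895
outer loop
vertex 1.773 -2.528 -1.768
vertex 2.052 -3.438 -1.867
vertex 1.211 -3.238 -1.458
endloop
endfacet
facet normal -0.233 0.862 0.450
outer loop
vertex 2.229 -2.16 -1.011
vertex 1.32 -2.448 -0.929
vertex 1.948 -2.642 -0.233
endloop
endfacet
facet normal -0.991 0.058 0.117
outer loop
vertex 1.32 -2.448 -0.929
vertex 1.211 -3.238 -1.458
vertex 1.319 -3.308 -0.509
endloop
endfacet
facet normal -0.445 -0.680 -0.582
outer loop
vertex 1.211 -3.238 -1.458
vertex 2.052 -3.438 -1.867
vertex 1.771 -3.92 -1.089
endloop
endfacet
facet normal 0.652 -0.333 -0.681
outer loop
vertex 2.052 -3.438 -1.867
vertex 2.681 -2.772 -1.591
vertex 2.68 -3.632 -1.171
endloop
endfacet
facet normal 0.784 0.620 -0.043
outer loop
vertex 2.681 -2.772 -1.591
vertex 2.229 -2.16 -1.011
vertex 2.789 -2.842 -0.642
endloop
endfacet
facet normal -0.234 -0.176 0.956
outer loop
vertex 2.227 -3.552 -0.332
vertex 1.948 -2.642 -0.233
vertex 1.319 -3.308 -0.509
endloop
endfacet
facet normal -0.315 -0.765 0.562
outer loop
vertex 2.227 -3.552 -0.332
vertex 1.319 -3.308 -0.509
vertex 1.771 -3.92 -1.089
endloop
endfacet
facet normal 0.313 -0.915 0.256
outer loop
vertex 2.227 -3.552 -0.332
vertex 1.771 -3.92 -1.089
vertex 2.68 -3.632 -1.171
endloop
endfacet
facet normal 0.782 -0.417 0.462
outer loop
vertex 2.227 -3.552 -0.332
vertex 2.68 -3.632 -1.171
vertex 2.789 -2.842 -0.642
endloop
endfacet
facet normal 0.444 0.039 0.895
outer loop
vertex 2.227 -3.552 -0.332
vertex 2.789 -2.842 -0.642
vertex 1.948 -2.642 -0.233
endloop
endfacet
facet normal -0.652 0.333 0.681
outer loop
vertex 1.319 -3.308 -0.509
vertex 1.948 -2.642 -0.233
vertex 1.32 -2.448 -0.929
endloop
endfacet
facet normal -0.784 -0.620 0.043
outer loop
vertex 1.771 -3.92 -1.089
vertex 1.319 -3.308 -0.509
vertex 1.211 -3.238 -1.458
endloop
endfacet
facet normal 0.233 -0.862 -0.450
outer loop
vertex 2.68 -3.632 -1.171
vertex 1.771 -3.92 -1.089
vertex 2.052 -3.438 -1.867
endloop
endfacet
facet normal 0.991 -0.058 -0.117
outer loop
vertex 2.789 -2.842 -0.642
vertex 2.68 -3.632 -1.171
vertex 2.681 -2.772 -1.591
endloop
endfacet
facet normal 0.445 0.680 0.582
outer loop
vertex 1.948 -2.642 -0.233
vertex 2.789 -2.842 -0.642
vertex 2.229 -2.16 -1.011
endloop
endfacet
facet normal -0.750 -0.195 0.632
outer loop
vertex 3.063 -2.684 2.419
vertex 2.155 -1.21 1.796
vertex 2.622 -3.25 1.721
endloop
endfacet
facet normal 0.493 -0.801 0.338
outer loop
vertex 3.545 -3.01 0.944
vertex 3.063 -2.684 2.419
vertex 2.622 -3.25 1.721
endloop
endfacet
facet normal -0.750 -0.195 0.632
outer loop
vertex 2.622 -3.25 1.721
vertex 2.155 -1.21 1.796
vertex 1.715 -1.775 1.099
endloop
endfacet
facet normal -0.440 -0.565 -0.698
outer loop
vertex 1.715 -1.775 1.099
vertex 3.545 -3.01 0.944
vertex 2.622 -3.25 1.721
endloop
endfacet
facet normal 0.440 0.566 0.697
outer loop
vertex 3.063 -2.684 2.419
vertex 3.078 -0.97 1.019
vertex 2.155 -1.21 1.796
endloop
endfacet
facet normal 0.493 -0.801 0.338
outer loop
vertex 3.985 -2.445 1.641
vertex 3.063 -2.684 2.419
vertex 3.545 -3.01 0.944
endloop
endfacet
facet normal 0.441 0.565 0.697
outer loop
vertex 3.985 -2.445 1.641
vertex 3.078 -0.97 1.019
vertex 3.063 -2.684 2.419
endloop
endfacet
facet normal -0.493 0.801 -0.338
outer loop
vertex 2.155 -1.21 1.796
vertex 3.078 -0.97 1.019
vertex 1.715 -1.775 1.099
endloop
endfacet
facet normal -0.441 -0.566 -0.697
outer loop
vertex 2.637 -1.536 0.321
vertex 3.545 -3.01 0.944
vertex 1.715 -1.775 1.099
endloop
endfacet
facet normal -0.493 0.801 -0.338
outer loop
vertex 1.715 -1.775 1.099
vertex 3.078 -0.97 1.019
vertex 2.637 -1.536 0.321
endloop
endfacet
facet normal 0.750 0.195 -0.632
outer loop
vertex 2.637 -1.536 0.321
vertex 3.985 -2.445 1.641
vertex 3.545 -3.01 0.944
endloop
endfacet
facet normal 0.750 0.195 -0.632
outer loop
vertex 3.078 -0.97 1.019
vertex 3.985 -2.445 1.641
vertex 2.637 -1.536 0.321
endloop
endfacet

endsolid


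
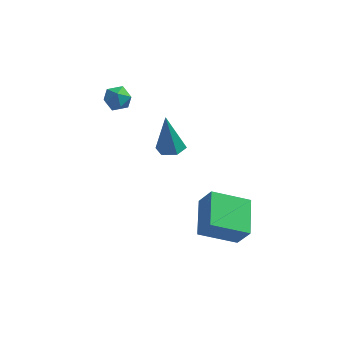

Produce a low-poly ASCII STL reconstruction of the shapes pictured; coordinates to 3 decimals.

solid 
facet normal -0.948 -0.241 0.209
outer loop
vertex -4.129 0.675 1.549
vertex -3.874 0.02 1.952
vertex -3.967 0.724 2.341
endloop
endfacet
facet normal -0.871 0.467 0.149
outer loop
vertex -4.129 0.675 1.549
vertex -3.967 0.724 2.341
vertex -3.734 1.318 1.842
endloop
endfacet
facet normal -0.615 0.607 -0.503
outer loop
vertex -4.129 0.675 1.549
vertex -3.734 1.318 1.842
vertex -3.497 0.981 1.146
endloop
endfacet
facet normal -0.533 -0.013 -0.846
outer loop
vertex -4.129 0.675 1.549
vertex -3.497 0.981 1.146
vertex -3.584 0.179 1.213
endloop
endfacet
facet normal -0.739 -0.537 -0.406
outer loop
vertex -4.129 0.675 1.549
vertex -3.584 0.179 1.213
vertex -3.874 0.02 1.952
endloop
endfacet
facet normal -0.386 0.677 0.626
outer loop
vertex -3.734 1.318 1.842
vertex -3.967 0.724 2.341
vertex -3.236 1.061 2.427
endloop
endfacet
facet normal -0.509 -0.467 0.723
outer loop
vertex -3.967 0.724 2.341
vertex -3.874 0.02 1.952
vertex -3.323 0.259 2.494
endloop
endfacet
facet normal -0.171 -0.947 -0.271
outer loop
vertex -3.874 0.02 1.952
vertex -3.584 0.179 1.213
vertex -3.086 -0.078 1.798
endloop
endfacet
facet normal 0.161 -0.100 -0.982
outer loop
vertex -3.584 0.179 1.213
vertex -3.497 0.981 1.146
vertex -2.853 0.516 1.299
endloop
endfacet
facet normal 0.029 0.903 -0.428
outer loop
vertex -3.497 0.981 1.146
vertex -3.734 1.318 1.842
vertex -2.946 1.22 1.688
endloop
endfacet
facet normal 0.533 0.013 0.846
outer loop
vertex -2.691 0.565 2.091
vertex -3.236 1.061 2.427
vertex -3.323 0.259 2.494
endloop
endfacet
facet normal 0.615 -0.607 0.503
outer loop
vertex -2.691 0.565 2.091
vertex -3.323 0.259 2.494
vertex -3.086 -0.078 1.798
endloop
endfacet
facet normal 0.871 -0.467 -0.149
outer loop
vertex -2.691 0.565 2.091
vertex -3.086 -0.078 1.798
vertex -2.853 0.516 1.299
endloop
endfacet
facet normal 0.948 0.241 -0.209
outer loop
vertex -2.691 0.565 2.091
vertex -2.853 0.516 1.299
vertex -2.946 1.22 1.688
endloop
endfacet
facet normal 0.739 0.537 0.406
outer loop
vertex -2.691 0.565 2.091
vertex -2.946 1.22 1.688
vertex -3.236 1.061 2.427
endloop
endfacet
facet normal -0.161 0.100 0.982
outer loop
vertex -3.323 0.259 2.494
vertex -3.236 1.061 2.427
vertex -3.967 0.724 2.341
endloop
endfacet
facet normal -0.029 -0.903 0.428
outer loop
vertex -3.086 -0.078 1.798
vertex -3.323 0.259 2.494
vertex -3.874 0.02 1.952
endloop
endfacet
facet normal 0.386 -0.677 -0.626
outer loop
vertex -2.853 0.516 1.299
vertex -3.086 -0.078 1.798
vertex -3.584 0.179 1.213
endloop
endfacet
facet normal 0.509 0.467 -0.723
outer loop
vertex -2.946 1.22 1.688
vertex -2.853 0.516 1.299
vertex -3.497 0.981 1.146
endloop
endfacet
facet normal 0.171 0.947 0.271
outer loop
vertex -3.236 1.061 2.427
vertex -2.946 1.22 1.688
vertex -3.734 1.318 1.842
endloop
endfacet
facet normal -0.860 -0.288 0.421
outer loop
vertex 2.222 -4.099 -2.827
vertex 1.888 -2.1 -2.14
vertex 1.546 -3.807 -4.006
endloop
endfacet
facet normal 0.157 -0.934 -0.321
outer loop
vertex 3.412 -3.18 -4.92
vertex 2.222 -4.099 -2.827
vertex 1.546 -3.807 -4.006
endloop
endfacet
facet normal -0.860 -0.288 0.421
outer loop
vertex 1.546 -3.807 -4.006
vertex 1.888 -2.1 -2.14
vertex 1.212 -1.808 -3.319
endloop
endfacet
facet normal -0.486 0.210 -0.848
outer loop
vertex 1.212 -1.808 -3.319
vertex 3.412 -3.18 -4.92
vertex 1.546 -3.807 -4.006
endloop
endfacet
facet normal 0.486 -0.210 0.848
outer loop
vertex 2.222 -4.099 -2.827
vertex 3.754 -1.473 -3.054
vertex 1.888 -2.1 -2.14
endloop
endfacet
facet normal 0.157 -0.934 -0.321
outer loop
vertex 4.088 -3.472 -3.741
vertex 2.222 -4.099 -2.827
vertex 3.412 -3.18 -4.92
endloop
endfacet
facet normal 0.486 -0.210 0.848
outer loop
vertex 4.088 -3.472 -3.741
vertex 3.754 -1.473 -3.054
vertex 2.222 -4.099 -2.827
endloop
endfacet
facet normal -0.157 0.934 0.321
outer loop
vertex 1.888 -2.1 -2.14
vertex 3.754 -1.473 -3.054
vertex 1.212 -1.808 -3.319
endloop
endfacet
facet normal -0.486 0.210 -0.848
outer loop
vertex 3.078 -1.181 -4.233
vertex 3.412 -3.18 -4.92
vertex 1.212 -1.808 -3.319
endloop
endfacet
facet normal -0.157 0.934 0.321
outer loop
vertex 1.212 -1.808 -3.319
vertex 3.754 -1.473 -3.054
vertex 3.078 -1.181 -4.233
endloop
endfacet
facet normal 0.860 0.288 -0.421
outer loop
vertex 3.078 -1.181 -4.233
vertex 4.088 -3.472 -3.741
vertex 3.412 -3.18 -4.92
endloop
endfacet
facet normal 0.860 0.288 -0.421
outer loop
vertex 3.754 -1.473 -3.054
vertex 4.088 -3.472 -3.741
vertex 3.078 -1.181 -4.233
endloop
endfacet
facet normal 0.140 -0.070 -0.988
outer loop
vertex 0.161 -2.008 0.348
vertex -0.267 -1.376 0.243
vertex 0.493 -1.313 0.346
endloop
endfacet
facet normal 0.813 -0.387 0.435
outer loop
vertex 0.161 -2.008 0.348
vertex 0.493 -1.313 0.346
vertex -0.573 -1.224 2.417
endloop
endfacet
facet normal 0.140 -0.070 -0.988
outer loop
vertex 0.493 -1.313 0.346
vertex -0.267 -1.376 0.243
vertex 0.065 -0.682 0.241
endloop
endfacet
facet normal 0.744 0.564 0.359
outer loop
vertex 0.493 -1.313 0.346
vertex 0.065 -0.682 0.241
vertex -0.573 -1.224 2.417
endloop
endfacet
facet normal 0.138 -0.069 -0.988
outer loop
vertex 0.065 -0.682 0.241
vertex -0.267 -1.376 0.243
vertex -0.696 -0.745 0.139
endloop
endfacet
facet normal -0.109 0.972 0.210
outer loop
vertex 0.065 -0.682 0.241
vertex -0.696 -0.745 0.139
vertex -0.573 -1.224 2.417
endloop
endfacet
facet normal 0.138 -0.069 -0.988
outer loop
vertex -0.696 -0.745 0.139
vertex -0.267 -1.376 0.243
vertex -1.028 -1.439 0.141
endloop
endfacet
facet normal -0.893 0.428 0.138
outer loop
vertex -0.696 -0.745 0.139
vertex -1.028 -1.439 0.141
vertex -0.573 -1.224 2.417
endloop
endfacet
facet normal 0.138 -0.069 -0.988
outer loop
vertex -1.028 -1.439 0.141
vertex -0.267 -1.376 0.243
vertex -0.6 -2.071 0.245
endloop
endfacet
facet normal -0.825 -0.523 0.214
outer loop
vertex -1.028 -1.439 0.141
vertex -0.6 -2.071 0.245
vertex -0.573 -1.224 2.417
endloop
endfacet
facet normal 0.139 -0.070 -0.988
outer loop
vertex -0.6 -2.071 0.245
vertex -0.267 -1.376 0.243
vertex 0.161 -2.008 0.348
endloop
endfacet
facet normal 0.028 -0.931 0.363
outer loop
vertex -0.6 -2.071 0.245
vertex 0.161 -2.008 0.348
vertex -0.573 -1.224 2.417
endloop
endfacet

endsolid


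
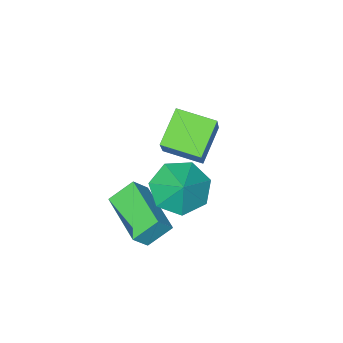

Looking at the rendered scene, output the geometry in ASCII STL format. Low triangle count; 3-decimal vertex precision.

solid 
facet normal -0.638 0.043 -0.769
outer loop
vertex -1.555 -1.069 -1.814
vertex -1.143 0.78 -2.053
vertex -0.786 -1.325 -2.466
endloop
endfacet
facet normal -0.216 -0.968 0.126
outer loop
vertex -0.257 -1.36 -1.827
vertex -1.555 -1.069 -1.814
vertex -0.786 -1.325 -2.466
endloop
endfacet
facet normal -0.637 0.043 -0.770
outer loop
vertex -0.786 -1.325 -2.466
vertex -1.143 0.78 -2.053
vertex -0.374 0.525 -2.704
endloop
endfacet
facet normal 0.740 -0.245 -0.626
outer loop
vertex -0.374 0.525 -2.704
vertex -0.257 -1.36 -1.827
vertex -0.786 -1.325 -2.466
endloop
endfacet
facet normal -0.740 0.246 0.626
outer loop
vertex -1.555 -1.069 -1.814
vertex -0.614 0.745 -1.414
vertex -1.143 0.78 -2.053
endloop
endfacet
facet normal -0.216 -0.968 0.124
outer loop
vertex -1.026 -1.105 -1.176
vertex -1.555 -1.069 -1.814
vertex -0.257 -1.36 -1.827
endloop
endfacet
facet normal -0.739 0.245 0.627
outer loop
vertex -1.026 -1.105 -1.176
vertex -0.614 0.745 -1.414
vertex -1.555 -1.069 -1.814
endloop
endfacet
facet normal 0.215 0.969 -0.125
outer loop
vertex -1.143 0.78 -2.053
vertex -0.614 0.745 -1.414
vertex -0.374 0.525 -2.704
endloop
endfacet
facet normal 0.739 -0.246 -0.627
outer loop
vertex 0.155 0.489 -2.066
vertex -0.257 -1.36 -1.827
vertex -0.374 0.525 -2.704
endloop
endfacet
facet normal 0.216 0.968 -0.125
outer loop
vertex -0.374 0.525 -2.704
vertex -0.614 0.745 -1.414
vertex 0.155 0.489 -2.066
endloop
endfacet
facet normal 0.637 -0.043 0.769
outer loop
vertex 0.155 0.489 -2.066
vertex -1.026 -1.105 -1.176
vertex -0.257 -1.36 -1.827
endloop
endfacet
facet normal 0.638 -0.043 0.769
outer loop
vertex -0.614 0.745 -1.414
vertex -1.026 -1.105 -1.176
vertex 0.155 0.489 -2.066
endloop
endfacet
facet normal -0.726 -0.382 0.572
outer loop
vertex -3.612 -2.343 0.079
vertex -4.392 -1.217 -0.16
vertex -4.288 -3.1 -1.285
endloop
endfacet
facet normal 0.561 -0.810 0.172
outer loop
vertex -3.228 -2.543 -2.12
vertex -3.612 -2.343 0.079
vertex -4.288 -3.1 -1.285
endloop
endfacet
facet normal -0.726 -0.382 0.572
outer loop
vertex -4.288 -3.1 -1.285
vertex -4.392 -1.217 -0.16
vertex -5.068 -1.975 -1.524
endloop
endfacet
facet normal -0.397 -0.446 -0.802
outer loop
vertex -5.068 -1.975 -1.524
vertex -3.228 -2.543 -2.12
vertex -4.288 -3.1 -1.285
endloop
endfacet
facet normal 0.398 0.446 0.802
outer loop
vertex -3.612 -2.343 0.079
vertex -3.332 -0.66 -0.995
vertex -4.392 -1.217 -0.16
endloop
endfacet
facet normal 0.561 -0.810 0.172
outer loop
vertex -2.552 -1.785 -0.756
vertex -3.612 -2.343 0.079
vertex -3.228 -2.543 -2.12
endloop
endfacet
facet normal 0.397 0.446 0.802
outer loop
vertex -2.552 -1.785 -0.756
vertex -3.332 -0.66 -0.995
vertex -3.612 -2.343 0.079
endloop
endfacet
facet normal -0.561 0.810 -0.172
outer loop
vertex -4.392 -1.217 -0.16
vertex -3.332 -0.66 -0.995
vertex -5.068 -1.975 -1.524
endloop
endfacet
facet normal -0.397 -0.446 -0.802
outer loop
vertex -4.008 -1.417 -2.359
vertex -3.228 -2.543 -2.12
vertex -5.068 -1.975 -1.524
endloop
endfacet
facet normal -0.561 0.810 -0.171
outer loop
vertex -5.068 -1.975 -1.524
vertex -3.332 -0.66 -0.995
vertex -4.008 -1.417 -2.359
endloop
endfacet
facet normal 0.726 0.382 -0.572
outer loop
vertex -4.008 -1.417 -2.359
vertex -2.552 -1.785 -0.756
vertex -3.228 -2.543 -2.12
endloop
endfacet
facet normal 0.726 0.382 -0.572
outer loop
vertex -3.332 -0.66 -0.995
vertex -2.552 -1.785 -0.756
vertex -4.008 -1.417 -2.359
endloop
endfacet
facet normal -0.326 -0.591 -0.738
outer loop
vertex -0.569 0.717 -0.612
vertex -1.459 0.726 -0.226
vertex -1.077 1.332 -0.88
endloop
endfacet
facet normal 0.772 0.635 -0.006
outer loop
vertex -0.569 0.717 -0.612
vertex -1.077 1.332 -0.88
vertex -1.101 1.374 0.586
endloop
endfacet
facet normal -0.327 -0.591 -0.738
outer loop
vertex -1.077 1.332 -0.88
vertex -1.459 0.726 -0.226
vertex -1.873 1.491 -0.655
endloop
endfacet
facet normal 0.189 0.982 -0.025
outer loop
vertex -1.077 1.332 -0.88
vertex -1.873 1.491 -0.655
vertex -1.101 1.374 0.586
endloop
endfacet
facet normal -0.325 -0.590 -0.739
outer loop
vertex -1.873 1.491 -0.655
vertex -1.459 0.726 -0.226
vertex -2.357 1.073 -0.108
endloop
endfacet
facet normal -0.385 0.865 0.321
outer loop
vertex -1.873 1.491 -0.655
vertex -2.357 1.073 -0.108
vertex -1.101 1.374 0.586
endloop
endfacet
facet normal -0.325 -0.590 -0.739
outer loop
vertex -2.357 1.073 -0.108
vertex -1.459 0.726 -0.226
vertex -2.165 0.394 0.35
endloop
endfacet
facet normal -0.516 0.374 0.771
outer loop
vertex -2.357 1.073 -0.108
vertex -2.165 0.394 0.35
vertex -1.101 1.374 0.586
endloop
endfacet
facet normal -0.326 -0.589 -0.739
outer loop
vertex -2.165 0.394 0.35
vertex -1.459 0.726 -0.226
vertex -1.442 -0.036 0.374
endloop
endfacet
facet normal -0.106 -0.123 0.987
outer loop
vertex -2.165 0.394 0.35
vertex -1.442 -0.036 0.374
vertex -1.101 1.374 0.586
endloop
endfacet
facet normal -0.326 -0.589 -0.739
outer loop
vertex -1.442 -0.036 0.374
vertex -1.459 0.726 -0.226
vertex -0.732 0.108 -0.054
endloop
endfacet
facet normal 0.537 -0.251 0.806
outer loop
vertex -1.442 -0.036 0.374
vertex -0.732 0.108 -0.054
vertex -1.101 1.374 0.586
endloop
endfacet
facet normal -0.326 -0.590 -0.739
outer loop
vertex -0.732 0.108 -0.054
vertex -1.459 0.726 -0.226
vertex -0.569 0.717 -0.612
endloop
endfacet
facet normal 0.927 0.086 0.365
outer loop
vertex -0.732 0.108 -0.054
vertex -0.569 0.717 -0.612
vertex -1.101 1.374 0.586
endloop
endfacet

endsolid


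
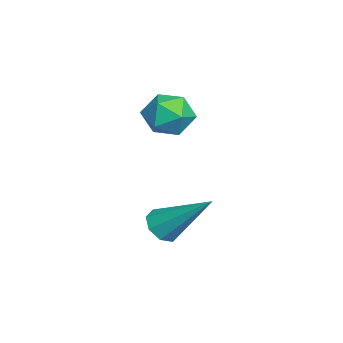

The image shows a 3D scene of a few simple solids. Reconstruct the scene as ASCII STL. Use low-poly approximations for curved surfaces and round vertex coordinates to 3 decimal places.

solid 
facet normal -0.940 -0.184 0.286
outer loop
vertex -4.111 -2.747 1.278
vertex -4.079 -3.409 0.958
vertex -3.88 -3.331 1.662
endloop
endfacet
facet normal -0.613 0.250 0.749
outer loop
vertex -4.111 -2.747 1.278
vertex -3.88 -3.331 1.662
vertex -3.533 -2.685 1.73
endloop
endfacet
facet normal -0.397 0.830 0.393
outer loop
vertex -4.111 -2.747 1.278
vertex -3.533 -2.685 1.73
vertex -3.518 -2.364 1.068
endloop
endfacet
facet normal -0.590 0.754 -0.290
outer loop
vertex -4.111 -2.747 1.278
vertex -3.518 -2.364 1.068
vertex -3.855 -2.811 0.59
endloop
endfacet
facet normal -0.926 0.127 -0.356
outer loop
vertex -4.111 -2.747 1.278
vertex -3.855 -2.811 0.59
vertex -4.079 -3.409 0.958
endloop
endfacet
facet normal -0.035 -0.086 0.996
outer loop
vertex -3.533 -2.685 1.73
vertex -3.88 -3.331 1.662
vertex -3.145 -3.309 1.69
endloop
endfacet
facet normal -0.563 -0.789 0.247
outer loop
vertex -3.88 -3.331 1.662
vertex -4.079 -3.409 0.958
vertex -3.482 -3.756 1.212
endloop
endfacet
facet normal -0.540 -0.285 -0.792
outer loop
vertex -4.079 -3.409 0.958
vertex -3.855 -2.811 0.59
vertex -3.467 -3.435 0.55
endloop
endfacet
facet normal 0.004 0.729 -0.685
outer loop
vertex -3.855 -2.811 0.59
vertex -3.518 -2.364 1.068
vertex -3.12 -2.789 0.618
endloop
endfacet
facet normal 0.316 0.851 0.420
outer loop
vertex -3.518 -2.364 1.068
vertex -3.533 -2.685 1.73
vertex -2.921 -2.711 1.322
endloop
endfacet
facet normal 0.590 -0.754 0.290
outer loop
vertex -2.889 -3.373 1.002
vertex -3.145 -3.309 1.69
vertex -3.482 -3.756 1.212
endloop
endfacet
facet normal 0.397 -0.830 -0.393
outer loop
vertex -2.889 -3.373 1.002
vertex -3.482 -3.756 1.212
vertex -3.467 -3.435 0.55
endloop
endfacet
facet normal 0.613 -0.250 -0.749
outer loop
vertex -2.889 -3.373 1.002
vertex -3.467 -3.435 0.55
vertex -3.12 -2.789 0.618
endloop
endfacet
facet normal 0.940 0.184 -0.286
outer loop
vertex -2.889 -3.373 1.002
vertex -3.12 -2.789 0.618
vertex -2.921 -2.711 1.322
endloop
endfacet
facet normal 0.926 -0.127 0.356
outer loop
vertex -2.889 -3.373 1.002
vertex -2.921 -2.711 1.322
vertex -3.145 -3.309 1.69
endloop
endfacet
facet normal -0.004 -0.729 0.685
outer loop
vertex -3.482 -3.756 1.212
vertex -3.145 -3.309 1.69
vertex -3.88 -3.331 1.662
endloop
endfacet
facet normal -0.316 -0.851 -0.420
outer loop
vertex -3.467 -3.435 0.55
vertex -3.482 -3.756 1.212
vertex -4.079 -3.409 0.958
endloop
endfacet
facet normal 0.035 0.086 -0.996
outer loop
vertex -3.12 -2.789 0.618
vertex -3.467 -3.435 0.55
vertex -3.855 -2.811 0.59
endloop
endfacet
facet normal 0.563 0.789 -0.247
outer loop
vertex -2.921 -2.711 1.322
vertex -3.12 -2.789 0.618
vertex -3.518 -2.364 1.068
endloop
endfacet
facet normal 0.540 0.285 0.792
outer loop
vertex -3.145 -3.309 1.69
vertex -2.921 -2.711 1.322
vertex -3.533 -2.685 1.73
endloop
endfacet
facet normal -0.327 -0.673 -0.664
outer loop
vertex -1.568 -3.46 -1.856
vertex -2.003 -3.142 -1.964
vertex -1.494 -3.188 -2.168
endloop
endfacet
facet normal 0.982 -0.162 0.091
outer loop
vertex -1.568 -3.46 -1.856
vertex -1.494 -3.188 -2.168
vertex -1.417 -1.938 -0.776
endloop
endfacet
facet normal -0.327 -0.672 -0.664
outer loop
vertex -1.494 -3.188 -2.168
vertex -2.003 -3.142 -1.964
vertex -1.719 -2.888 -2.361
endloop
endfacet
facet normal 0.840 0.380 -0.388
outer loop
vertex -1.494 -3.188 -2.168
vertex -1.719 -2.888 -2.361
vertex -1.417 -1.938 -0.776
endloop
endfacet
facet normal -0.327 -0.672 -0.664
outer loop
vertex -1.719 -2.888 -2.361
vertex -2.003 -3.142 -1.964
vertex -2.11 -2.737 -2.321
endloop
endfacet
facet normal 0.257 0.807 -0.532
outer loop
vertex -1.719 -2.888 -2.361
vertex -2.11 -2.737 -2.321
vertex -1.417 -1.938 -0.776
endloop
endfacet
facet normal -0.328 -0.672 -0.664
outer loop
vertex -2.11 -2.737 -2.321
vertex -2.003 -3.142 -1.964
vertex -2.438 -2.823 -2.072
endloop
endfacet
facet normal -0.424 0.868 -0.259
outer loop
vertex -2.11 -2.737 -2.321
vertex -2.438 -2.823 -2.072
vertex -1.417 -1.938 -0.776
endloop
endfacet
facet normal -0.327 -0.671 -0.665
outer loop
vertex -2.438 -2.823 -2.072
vertex -2.003 -3.142 -1.964
vertex -2.512 -3.096 -1.76
endloop
endfacet
facet normal -0.804 0.529 0.272
outer loop
vertex -2.438 -2.823 -2.072
vertex -2.512 -3.096 -1.76
vertex -1.417 -1.938 -0.776
endloop
endfacet
facet normal -0.327 -0.674 -0.663
outer loop
vertex -2.512 -3.096 -1.76
vertex -2.003 -3.142 -1.964
vertex -2.287 -3.395 -1.567
endloop
endfacet
facet normal -0.661 -0.013 0.750
outer loop
vertex -2.512 -3.096 -1.76
vertex -2.287 -3.395 -1.567
vertex -1.417 -1.938 -0.776
endloop
endfacet
facet normal -0.328 -0.673 -0.663
outer loop
vertex -2.287 -3.395 -1.567
vertex -2.003 -3.142 -1.964
vertex -1.896 -3.546 -1.607
endloop
endfacet
facet normal -0.078 -0.439 0.895
outer loop
vertex -2.287 -3.395 -1.567
vertex -1.896 -3.546 -1.607
vertex -1.417 -1.938 -0.776
endloop
endfacet
facet normal -0.327 -0.673 -0.663
outer loop
vertex -1.896 -3.546 -1.607
vertex -2.003 -3.142 -1.964
vertex -1.568 -3.46 -1.856
endloop
endfacet
facet normal 0.603 -0.501 0.621
outer loop
vertex -1.896 -3.546 -1.607
vertex -1.568 -3.46 -1.856
vertex -1.417 -1.938 -0.776
endloop
endfacet

endsolid


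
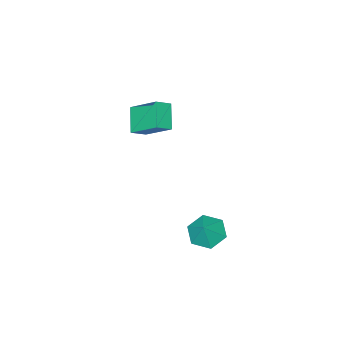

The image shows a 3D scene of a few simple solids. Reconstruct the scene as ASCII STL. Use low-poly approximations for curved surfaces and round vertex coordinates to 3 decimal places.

solid 
facet normal -0.839 0.233 -0.492
outer loop
vertex -4.176 -3.174 4.532
vertex -3.326 -2.301 3.495
vertex -3.941 -4.784 3.368
endloop
endfacet
facet normal -0.532 -0.546 0.648
outer loop
vertex -3.094 -5.019 3.865
vertex -4.176 -3.174 4.532
vertex -3.941 -4.784 3.368
endloop
endfacet
facet normal -0.839 0.233 -0.492
outer loop
vertex -3.941 -4.784 3.368
vertex -3.326 -2.301 3.495
vertex -3.091 -3.91 2.332
endloop
endfacet
facet normal 0.118 -0.805 -0.582
outer loop
vertex -3.091 -3.91 2.332
vertex -3.094 -5.019 3.865
vertex -3.941 -4.784 3.368
endloop
endfacet
facet normal -0.118 0.805 0.581
outer loop
vertex -4.176 -3.174 4.532
vertex -2.479 -2.536 3.992
vertex -3.326 -2.301 3.495
endloop
endfacet
facet normal -0.531 -0.546 0.648
outer loop
vertex -3.329 -3.41 5.028
vertex -4.176 -3.174 4.532
vertex -3.094 -5.019 3.865
endloop
endfacet
facet normal -0.117 0.804 0.583
outer loop
vertex -3.329 -3.41 5.028
vertex -2.479 -2.536 3.992
vertex -4.176 -3.174 4.532
endloop
endfacet
facet normal 0.532 0.546 -0.648
outer loop
vertex -3.326 -2.301 3.495
vertex -2.479 -2.536 3.992
vertex -3.091 -3.91 2.332
endloop
endfacet
facet normal 0.117 -0.805 -0.582
outer loop
vertex -2.244 -4.146 2.828
vertex -3.094 -5.019 3.865
vertex -3.091 -3.91 2.332
endloop
endfacet
facet normal 0.531 0.546 -0.648
outer loop
vertex -3.091 -3.91 2.332
vertex -2.479 -2.536 3.992
vertex -2.244 -4.146 2.828
endloop
endfacet
facet normal 0.839 -0.233 0.492
outer loop
vertex -2.244 -4.146 2.828
vertex -3.329 -3.41 5.028
vertex -3.094 -5.019 3.865
endloop
endfacet
facet normal 0.839 -0.233 0.492
outer loop
vertex -2.479 -2.536 3.992
vertex -3.329 -3.41 5.028
vertex -2.244 -4.146 2.828
endloop
endfacet
facet normal -0.537 -0.290 -0.792
outer loop
vertex -0.503 3.066 -0.887
vertex -0.965 2.359 -0.315
vertex -1.363 3.295 -0.388
endloop
endfacet
facet normal 0.339 0.927 0.160
outer loop
vertex -0.503 3.066 -0.887
vertex -1.363 3.295 -0.388
vertex -0.295 2.721 0.675
endloop
endfacet
facet normal -0.536 -0.290 -0.793
outer loop
vertex -1.363 3.295 -0.388
vertex -0.965 2.359 -0.315
vertex -1.825 2.588 0.183
endloop
endfacet
facet normal -0.272 0.706 0.654
outer loop
vertex -1.363 3.295 -0.388
vertex -1.825 2.588 0.183
vertex -0.295 2.721 0.675
endloop
endfacet
facet normal -0.536 -0.289 -0.793
outer loop
vertex -1.825 2.588 0.183
vertex -0.965 2.359 -0.315
vertex -1.428 1.652 0.256
endloop
endfacet
facet normal -0.301 -0.054 0.952
outer loop
vertex -1.825 2.588 0.183
vertex -1.428 1.652 0.256
vertex -0.295 2.721 0.675
endloop
endfacet
facet normal -0.536 -0.289 -0.793
outer loop
vertex -1.428 1.652 0.256
vertex -0.965 2.359 -0.315
vertex -0.568 1.422 -0.242
endloop
endfacet
facet normal 0.279 -0.592 0.756
outer loop
vertex -1.428 1.652 0.256
vertex -0.568 1.422 -0.242
vertex -0.295 2.721 0.675
endloop
endfacet
facet normal -0.537 -0.289 -0.792
outer loop
vertex -0.568 1.422 -0.242
vertex -0.965 2.359 -0.315
vertex -0.106 2.13 -0.814
endloop
endfacet
facet normal 0.891 -0.371 0.260
outer loop
vertex -0.568 1.422 -0.242
vertex -0.106 2.13 -0.814
vertex -0.295 2.721 0.675
endloop
endfacet
facet normal -0.537 -0.290 -0.792
outer loop
vertex -0.106 2.13 -0.814
vertex -0.965 2.359 -0.315
vertex -0.503 3.066 -0.887
endloop
endfacet
facet normal 0.921 0.388 -0.037
outer loop
vertex -0.106 2.13 -0.814
vertex -0.503 3.066 -0.887
vertex -0.295 2.721 0.675
endloop
endfacet

endsolid


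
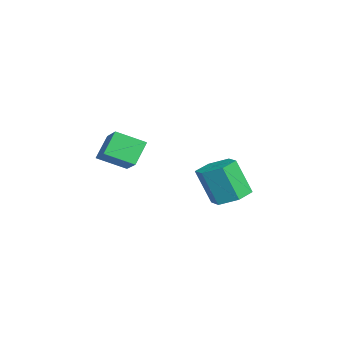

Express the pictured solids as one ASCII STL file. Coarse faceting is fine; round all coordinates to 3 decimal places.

solid 
facet normal 0.204 0.344 -0.917
outer loop
vertex -0.817 2.894 -3.426
vertex -1.526 3.67 -3.293
vertex -0.515 3.821 -3.011
endloop
endfacet
facet normal 0.937 -0.341 0.080
outer loop
vertex -0.817 2.894 -3.426
vertex -0.515 3.821 -3.011
vertex -1.245 2.173 -1.501
endloop
endfacet
facet normal 0.937 -0.341 0.081
outer loop
vertex -1.245 2.173 -1.501
vertex -0.515 3.821 -3.011
vertex -0.943 3.101 -1.086
endloop
endfacet
facet normal -0.203 -0.344 0.917
outer loop
vertex -1.245 2.173 -1.501
vertex -0.943 3.101 -1.086
vertex -1.954 2.95 -1.367
endloop
endfacet
facet normal 0.204 0.343 -0.917
outer loop
vertex -0.515 3.821 -3.011
vertex -1.526 3.67 -3.293
vertex -1.224 4.598 -2.878
endloop
endfacet
facet normal 0.715 0.588 0.379
outer loop
vertex -0.515 3.821 -3.011
vertex -1.224 4.598 -2.878
vertex -0.943 3.101 -1.086
endloop
endfacet
facet normal 0.715 0.588 0.379
outer loop
vertex -0.943 3.101 -1.086
vertex -1.224 4.598 -2.878
vertex -1.652 3.877 -0.953
endloop
endfacet
facet normal -0.204 -0.343 0.917
outer loop
vertex -0.943 3.101 -1.086
vertex -1.652 3.877 -0.953
vertex -1.954 2.95 -1.367
endloop
endfacet
facet normal 0.203 0.344 -0.917
outer loop
vertex -1.224 4.598 -2.878
vertex -1.526 3.67 -3.293
vertex -2.235 4.447 -3.159
endloop
endfacet
facet normal -0.222 0.928 0.298
outer loop
vertex -1.224 4.598 -2.878
vertex -2.235 4.447 -3.159
vertex -1.652 3.877 -0.953
endloop
endfacet
facet normal -0.222 0.928 0.298
outer loop
vertex -1.652 3.877 -0.953
vertex -2.235 4.447 -3.159
vertex -2.663 3.726 -1.234
endloop
endfacet
facet normal -0.204 -0.343 0.917
outer loop
vertex -1.652 3.877 -0.953
vertex -2.663 3.726 -1.234
vertex -1.954 2.95 -1.367
endloop
endfacet
facet normal 0.203 0.344 -0.917
outer loop
vertex -2.235 4.447 -3.159
vertex -1.526 3.67 -3.293
vertex -2.537 3.519 -3.574
endloop
endfacet
facet normal -0.937 0.341 -0.081
outer loop
vertex -2.235 4.447 -3.159
vertex -2.537 3.519 -3.574
vertex -2.663 3.726 -1.234
endloop
endfacet
facet normal -0.937 0.341 -0.081
outer loop
vertex -2.663 3.726 -1.234
vertex -2.537 3.519 -3.574
vertex -2.965 2.799 -1.649
endloop
endfacet
facet normal -0.204 -0.344 0.917
outer loop
vertex -2.663 3.726 -1.234
vertex -2.965 2.799 -1.649
vertex -1.954 2.95 -1.367
endloop
endfacet
facet normal 0.204 0.343 -0.917
outer loop
vertex -2.537 3.519 -3.574
vertex -1.526 3.67 -3.293
vertex -1.828 2.743 -3.707
endloop
endfacet
facet normal -0.715 -0.588 -0.379
outer loop
vertex -2.537 3.519 -3.574
vertex -1.828 2.743 -3.707
vertex -2.965 2.799 -1.649
endloop
endfacet
facet normal -0.715 -0.588 -0.379
outer loop
vertex -2.965 2.799 -1.649
vertex -1.828 2.743 -3.707
vertex -2.256 2.022 -1.782
endloop
endfacet
facet normal -0.204 -0.343 0.917
outer loop
vertex -2.965 2.799 -1.649
vertex -2.256 2.022 -1.782
vertex -1.954 2.95 -1.367
endloop
endfacet
facet normal 0.204 0.343 -0.917
outer loop
vertex -1.828 2.743 -3.707
vertex -1.526 3.67 -3.293
vertex -0.817 2.894 -3.426
endloop
endfacet
facet normal 0.222 -0.928 -0.298
outer loop
vertex -1.828 2.743 -3.707
vertex -0.817 2.894 -3.426
vertex -2.256 2.022 -1.782
endloop
endfacet
facet normal 0.222 -0.928 -0.298
outer loop
vertex -2.256 2.022 -1.782
vertex -0.817 2.894 -3.426
vertex -1.245 2.173 -1.501
endloop
endfacet
facet normal -0.203 -0.344 0.917
outer loop
vertex -2.256 2.022 -1.782
vertex -1.245 2.173 -1.501
vertex -1.954 2.95 -1.367
endloop
endfacet
facet normal -0.851 -0.120 -0.511
outer loop
vertex 1.413 -3.079 0.975
vertex 0.709 -2.466 2.005
vertex 1.623 -1.71 0.303
endloop
endfacet
facet normal 0.506 -0.441 -0.741
outer loop
vertex 3.011 -1.514 1.135
vertex 1.413 -3.079 0.975
vertex 1.623 -1.71 0.303
endloop
endfacet
facet normal -0.851 -0.120 -0.511
outer loop
vertex 1.623 -1.71 0.303
vertex 0.709 -2.466 2.005
vertex 0.919 -1.096 1.332
endloop
endfacet
facet normal 0.136 0.889 -0.437
outer loop
vertex 0.919 -1.096 1.332
vertex 3.011 -1.514 1.135
vertex 1.623 -1.71 0.303
endloop
endfacet
facet normal -0.136 -0.889 0.436
outer loop
vertex 1.413 -3.079 0.975
vertex 2.097 -2.27 2.837
vertex 0.709 -2.466 2.005
endloop
endfacet
facet normal 0.507 -0.441 -0.741
outer loop
vertex 2.801 -2.884 1.808
vertex 1.413 -3.079 0.975
vertex 3.011 -1.514 1.135
endloop
endfacet
facet normal -0.137 -0.889 0.437
outer loop
vertex 2.801 -2.884 1.808
vertex 2.097 -2.27 2.837
vertex 1.413 -3.079 0.975
endloop
endfacet
facet normal -0.506 0.441 0.741
outer loop
vertex 0.709 -2.466 2.005
vertex 2.097 -2.27 2.837
vertex 0.919 -1.096 1.332
endloop
endfacet
facet normal 0.137 0.890 -0.436
outer loop
vertex 2.307 -0.901 2.165
vertex 3.011 -1.514 1.135
vertex 0.919 -1.096 1.332
endloop
endfacet
facet normal -0.507 0.441 0.741
outer loop
vertex 0.919 -1.096 1.332
vertex 2.097 -2.27 2.837
vertex 2.307 -0.901 2.165
endloop
endfacet
facet normal 0.851 0.120 0.510
outer loop
vertex 2.307 -0.901 2.165
vertex 2.801 -2.884 1.808
vertex 3.011 -1.514 1.135
endloop
endfacet
facet normal 0.851 0.120 0.511
outer loop
vertex 2.097 -2.27 2.837
vertex 2.801 -2.884 1.808
vertex 2.307 -0.901 2.165
endloop
endfacet

endsolid


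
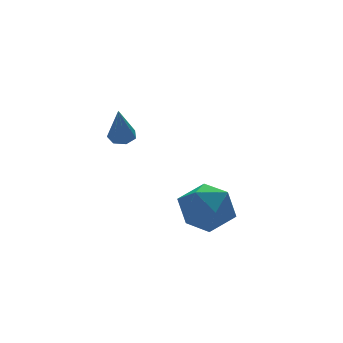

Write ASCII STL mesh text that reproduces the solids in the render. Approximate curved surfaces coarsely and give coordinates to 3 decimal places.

solid 
facet normal 0.269 0.382 -0.884
outer loop
vertex 0.979 1.786 1.261
vertex 0.46 1.809 1.113
vertex 0.755 2.185 1.365
endloop
endfacet
facet normal 0.736 0.249 0.630
outer loop
vertex 0.979 1.786 1.261
vertex 0.755 2.185 1.365
vertex -0.02 1.131 2.687
endloop
endfacet
facet normal 0.270 0.381 -0.884
outer loop
vertex 0.755 2.185 1.365
vertex 0.46 1.809 1.113
vertex 0.31 2.301 1.279
endloop
endfacet
facet normal 0.073 0.759 0.647
outer loop
vertex 0.755 2.185 1.365
vertex 0.31 2.301 1.279
vertex -0.02 1.131 2.687
endloop
endfacet
facet normal 0.270 0.381 -0.884
outer loop
vertex 0.31 2.301 1.279
vertex 0.46 1.809 1.113
vertex -0.023 2.047 1.068
endloop
endfacet
facet normal -0.699 0.622 0.353
outer loop
vertex 0.31 2.301 1.279
vertex -0.023 2.047 1.068
vertex -0.02 1.131 2.687
endloop
endfacet
facet normal 0.270 0.381 -0.884
outer loop
vertex -0.023 2.047 1.068
vertex 0.46 1.809 1.113
vertex 0.008 1.614 0.891
endloop
endfacet
facet normal -0.998 -0.059 -0.031
outer loop
vertex -0.023 2.047 1.068
vertex 0.008 1.614 0.891
vertex -0.02 1.131 2.687
endloop
endfacet
facet normal 0.270 0.382 -0.884
outer loop
vertex 0.008 1.614 0.891
vertex 0.46 1.809 1.113
vertex 0.38 1.328 0.881
endloop
endfacet
facet normal -0.599 -0.771 -0.217
outer loop
vertex 0.008 1.614 0.891
vertex 0.38 1.328 0.881
vertex -0.02 1.131 2.687
endloop
endfacet
facet normal 0.270 0.382 -0.884
outer loop
vertex 0.38 1.328 0.881
vertex 0.46 1.809 1.113
vertex 0.812 1.405 1.046
endloop
endfacet
facet normal 0.198 -0.978 -0.063
outer loop
vertex 0.38 1.328 0.881
vertex 0.812 1.405 1.046
vertex -0.02 1.131 2.687
endloop
endfacet
facet normal 0.269 0.381 -0.884
outer loop
vertex 0.812 1.405 1.046
vertex 0.46 1.809 1.113
vertex 0.979 1.786 1.261
endloop
endfacet
facet normal 0.792 -0.524 0.314
outer loop
vertex 0.812 1.405 1.046
vertex 0.979 1.786 1.261
vertex -0.02 1.131 2.687
endloop
endfacet
facet normal -0.083 0.940 0.332
outer loop
vertex 3.194 1.048 -2.631
vertex 2.158 0.761 -2.077
vertex 3.21 0.647 -1.491
endloop
endfacet
facet normal 0.602 0.756 0.257
outer loop
vertex 3.194 1.048 -2.631
vertex 3.21 0.647 -1.491
vertex 4.038 0.256 -2.281
endloop
endfacet
facet normal 0.707 0.567 -0.423
outer loop
vertex 3.194 1.048 -2.631
vertex 4.038 0.256 -2.281
vertex 3.498 0.129 -3.355
endloop
endfacet
facet normal 0.088 0.634 -0.768
outer loop
vertex 3.194 1.048 -2.631
vertex 3.498 0.129 -3.355
vertex 2.337 0.441 -3.23
endloop
endfacet
facet normal -0.401 0.865 -0.302
outer loop
vertex 3.194 1.048 -2.631
vertex 2.337 0.441 -3.23
vertex 2.158 0.761 -2.077
endloop
endfacet
facet normal 0.722 0.183 0.667
outer loop
vertex 4.038 0.256 -2.281
vertex 3.21 0.647 -1.491
vertex 3.523 -0.521 -1.51
endloop
endfacet
facet normal -0.387 0.480 0.787
outer loop
vertex 3.21 0.647 -1.491
vertex 2.158 0.761 -2.077
vertex 2.362 -0.209 -1.385
endloop
endfacet
facet normal -0.902 0.360 -0.240
outer loop
vertex 2.158 0.761 -2.077
vertex 2.337 0.441 -3.23
vertex 1.822 -0.336 -2.459
endloop
endfacet
facet normal -0.111 -0.013 -0.994
outer loop
vertex 2.337 0.441 -3.23
vertex 3.498 0.129 -3.355
vertex 2.65 -0.727 -3.249
endloop
endfacet
facet normal 0.892 -0.122 -0.434
outer loop
vertex 3.498 0.129 -3.355
vertex 4.038 0.256 -2.281
vertex 3.702 -0.841 -2.663
endloop
endfacet
facet normal -0.088 -0.634 0.768
outer loop
vertex 2.666 -1.128 -2.109
vertex 3.523 -0.521 -1.51
vertex 2.362 -0.209 -1.385
endloop
endfacet
facet normal -0.707 -0.567 0.423
outer loop
vertex 2.666 -1.128 -2.109
vertex 2.362 -0.209 -1.385
vertex 1.822 -0.336 -2.459
endloop
endfacet
facet normal -0.602 -0.756 -0.257
outer loop
vertex 2.666 -1.128 -2.109
vertex 1.822 -0.336 -2.459
vertex 2.65 -0.727 -3.249
endloop
endfacet
facet normal 0.083 -0.940 -0.332
outer loop
vertex 2.666 -1.128 -2.109
vertex 2.65 -0.727 -3.249
vertex 3.702 -0.841 -2.663
endloop
endfacet
facet normal 0.401 -0.865 0.302
outer loop
vertex 2.666 -1.128 -2.109
vertex 3.702 -0.841 -2.663
vertex 3.523 -0.521 -1.51
endloop
endfacet
facet normal 0.111 0.013 0.994
outer loop
vertex 2.362 -0.209 -1.385
vertex 3.523 -0.521 -1.51
vertex 3.21 0.647 -1.491
endloop
endfacet
facet normal -0.892 0.122 0.434
outer loop
vertex 1.822 -0.336 -2.459
vertex 2.362 -0.209 -1.385
vertex 2.158 0.761 -2.077
endloop
endfacet
facet normal -0.722 -0.183 -0.667
outer loop
vertex 2.65 -0.727 -3.249
vertex 1.822 -0.336 -2.459
vertex 2.337 0.441 -3.23
endloop
endfacet
facet normal 0.387 -0.480 -0.787
outer loop
vertex 3.702 -0.841 -2.663
vertex 2.65 -0.727 -3.249
vertex 3.498 0.129 -3.355
endloop
endfacet
facet normal 0.902 -0.360 0.240
outer loop
vertex 3.523 -0.521 -1.51
vertex 3.702 -0.841 -2.663
vertex 4.038 0.256 -2.281
endloop
endfacet

endsolid


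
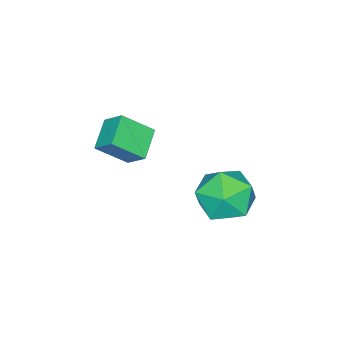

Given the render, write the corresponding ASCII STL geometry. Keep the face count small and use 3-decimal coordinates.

solid 
facet normal -0.788 0.545 0.285
outer loop
vertex -3.288 0.601 1.492
vertex -3.542 -0.235 2.387
vertex -2.786 0.731 2.63
endloop
endfacet
facet normal -0.277 0.961 0.012
outer loop
vertex -3.288 0.601 1.492
vertex -2.786 0.731 2.63
vertex -2.091 0.944 1.612
endloop
endfacet
facet normal -0.147 0.742 -0.654
outer loop
vertex -3.288 0.601 1.492
vertex -2.091 0.944 1.612
vertex -2.418 0.109 0.739
endloop
endfacet
facet normal -0.579 0.190 -0.793
outer loop
vertex -3.288 0.601 1.492
vertex -2.418 0.109 0.739
vertex -3.315 -0.62 1.219
endloop
endfacet
facet normal -0.975 0.069 -0.212
outer loop
vertex -3.288 0.601 1.492
vertex -3.315 -0.62 1.219
vertex -3.542 -0.235 2.387
endloop
endfacet
facet normal 0.316 0.862 0.396
outer loop
vertex -2.091 0.944 1.612
vertex -2.786 0.731 2.63
vertex -1.605 0.32 2.581
endloop
endfacet
facet normal -0.511 0.189 0.838
outer loop
vertex -2.786 0.731 2.63
vertex -3.542 -0.235 2.387
vertex -2.502 -0.409 3.061
endloop
endfacet
facet normal -0.813 -0.581 0.034
outer loop
vertex -3.542 -0.235 2.387
vertex -3.315 -0.62 1.219
vertex -2.829 -1.244 2.188
endloop
endfacet
facet normal -0.172 -0.386 -0.907
outer loop
vertex -3.315 -0.62 1.219
vertex -2.418 0.109 0.739
vertex -2.134 -1.031 1.17
endloop
endfacet
facet normal 0.527 0.507 -0.682
outer loop
vertex -2.418 0.109 0.739
vertex -2.091 0.944 1.612
vertex -1.378 -0.065 1.413
endloop
endfacet
facet normal 0.579 -0.190 0.793
outer loop
vertex -1.632 -0.901 2.308
vertex -1.605 0.32 2.581
vertex -2.502 -0.409 3.061
endloop
endfacet
facet normal 0.147 -0.742 0.654
outer loop
vertex -1.632 -0.901 2.308
vertex -2.502 -0.409 3.061
vertex -2.829 -1.244 2.188
endloop
endfacet
facet normal 0.277 -0.961 -0.012
outer loop
vertex -1.632 -0.901 2.308
vertex -2.829 -1.244 2.188
vertex -2.134 -1.031 1.17
endloop
endfacet
facet normal 0.788 -0.545 -0.285
outer loop
vertex -1.632 -0.901 2.308
vertex -2.134 -1.031 1.17
vertex -1.378 -0.065 1.413
endloop
endfacet
facet normal 0.975 -0.069 0.212
outer loop
vertex -1.632 -0.901 2.308
vertex -1.378 -0.065 1.413
vertex -1.605 0.32 2.581
endloop
endfacet
facet normal 0.172 0.386 0.907
outer loop
vertex -2.502 -0.409 3.061
vertex -1.605 0.32 2.581
vertex -2.786 0.731 2.63
endloop
endfacet
facet normal -0.527 -0.507 0.682
outer loop
vertex -2.829 -1.244 2.188
vertex -2.502 -0.409 3.061
vertex -3.542 -0.235 2.387
endloop
endfacet
facet normal -0.316 -0.862 -0.396
outer loop
vertex -2.134 -1.031 1.17
vertex -2.829 -1.244 2.188
vertex -3.315 -0.62 1.219
endloop
endfacet
facet normal 0.511 -0.189 -0.838
outer loop
vertex -1.378 -0.065 1.413
vertex -2.134 -1.031 1.17
vertex -2.418 0.109 0.739
endloop
endfacet
facet normal 0.813 0.581 -0.034
outer loop
vertex -1.605 0.32 2.581
vertex -1.378 -0.065 1.413
vertex -2.091 0.944 1.612
endloop
endfacet
facet normal -0.495 0.602 -0.627
outer loop
vertex -2.709 -4.099 3.133
vertex -2.64 -3.28 3.865
vertex -1.547 -3.71 2.589
endloop
endfacet
facet normal -0.063 -0.744 -0.666
outer loop
vertex -0.8 -4.62 3.535
vertex -2.709 -4.099 3.133
vertex -1.547 -3.71 2.589
endloop
endfacet
facet normal -0.494 0.602 -0.627
outer loop
vertex -1.547 -3.71 2.589
vertex -2.64 -3.28 3.865
vertex -1.478 -2.892 3.321
endloop
endfacet
facet normal 0.867 0.290 -0.406
outer loop
vertex -1.478 -2.892 3.321
vertex -0.8 -4.62 3.535
vertex -1.547 -3.71 2.589
endloop
endfacet
facet normal -0.867 -0.290 0.406
outer loop
vertex -2.709 -4.099 3.133
vertex -1.893 -4.19 4.811
vertex -2.64 -3.28 3.865
endloop
endfacet
facet normal -0.063 -0.744 -0.665
outer loop
vertex -1.962 -5.008 4.079
vertex -2.709 -4.099 3.133
vertex -0.8 -4.62 3.535
endloop
endfacet
facet normal -0.867 -0.290 0.406
outer loop
vertex -1.962 -5.008 4.079
vertex -1.893 -4.19 4.811
vertex -2.709 -4.099 3.133
endloop
endfacet
facet normal 0.063 0.744 0.665
outer loop
vertex -2.64 -3.28 3.865
vertex -1.893 -4.19 4.811
vertex -1.478 -2.892 3.321
endloop
endfacet
facet normal 0.867 0.290 -0.406
outer loop
vertex -0.731 -3.801 4.267
vertex -0.8 -4.62 3.535
vertex -1.478 -2.892 3.321
endloop
endfacet
facet normal 0.062 0.744 0.665
outer loop
vertex -1.478 -2.892 3.321
vertex -1.893 -4.19 4.811
vertex -0.731 -3.801 4.267
endloop
endfacet
facet normal 0.495 -0.602 0.627
outer loop
vertex -0.731 -3.801 4.267
vertex -1.962 -5.008 4.079
vertex -0.8 -4.62 3.535
endloop
endfacet
facet normal 0.495 -0.602 0.626
outer loop
vertex -1.893 -4.19 4.811
vertex -1.962 -5.008 4.079
vertex -0.731 -3.801 4.267
endloop
endfacet

endsolid
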